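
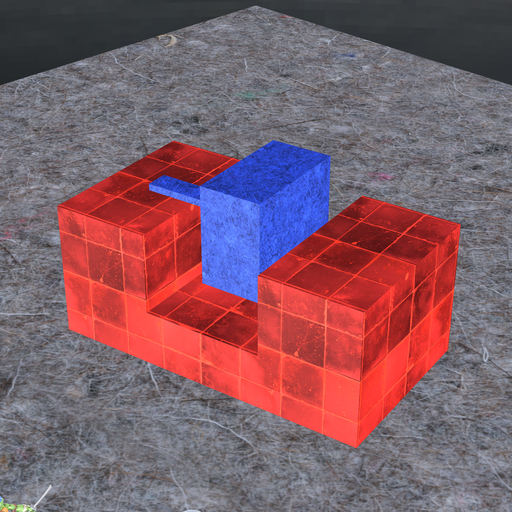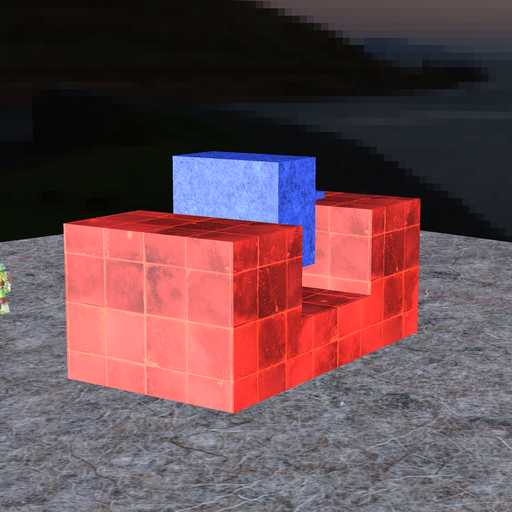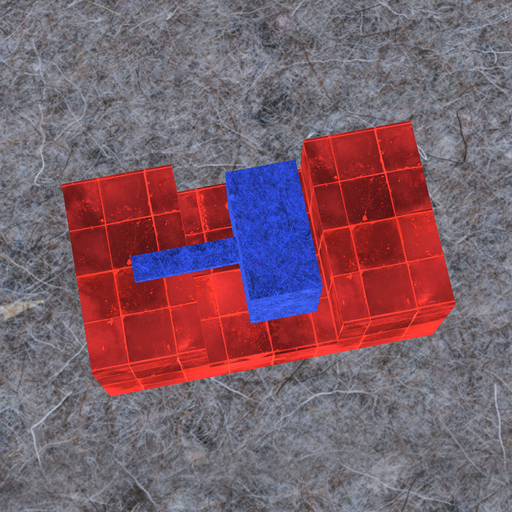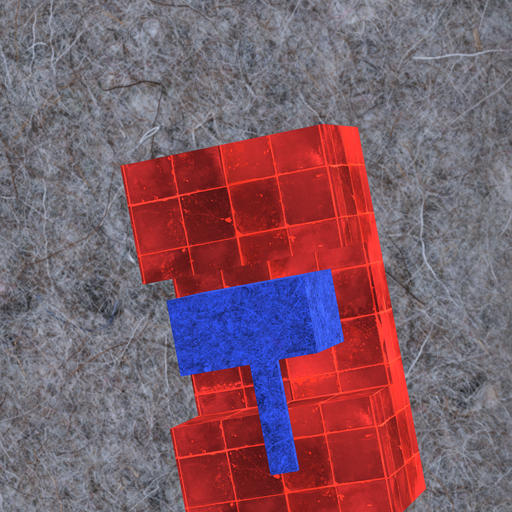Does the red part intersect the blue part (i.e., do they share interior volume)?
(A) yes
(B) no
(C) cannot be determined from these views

(B) no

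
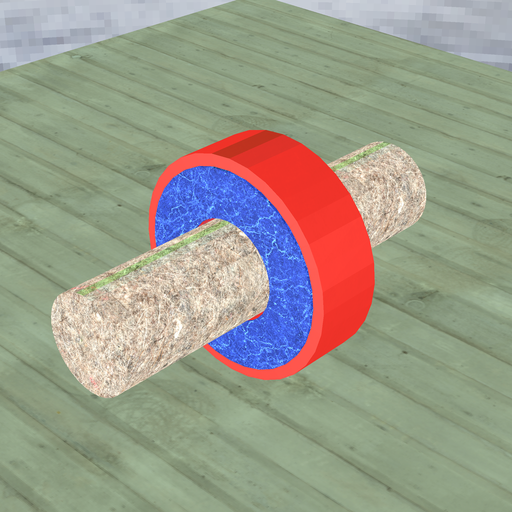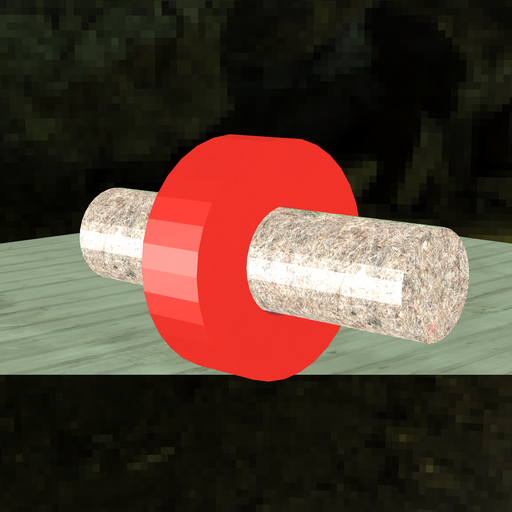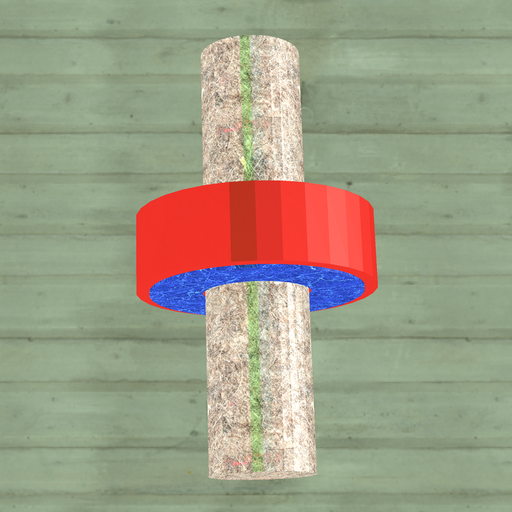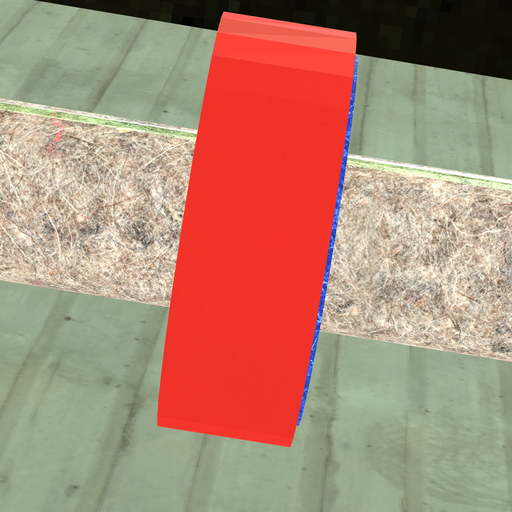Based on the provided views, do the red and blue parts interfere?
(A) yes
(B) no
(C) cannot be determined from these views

(A) yes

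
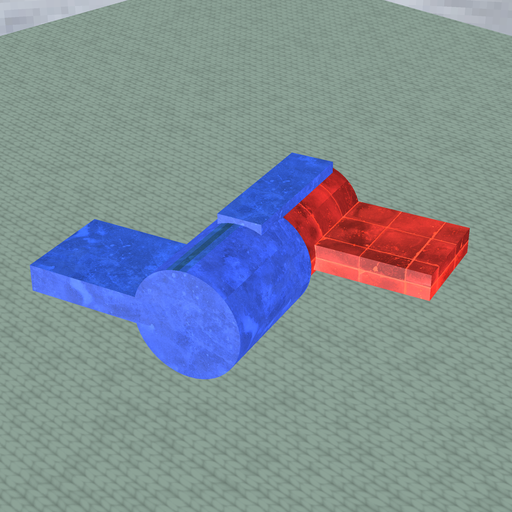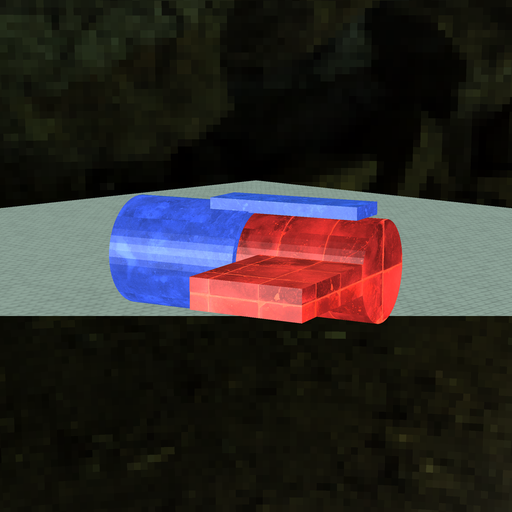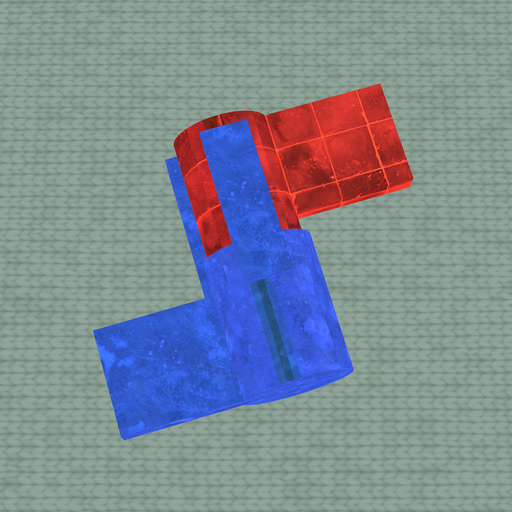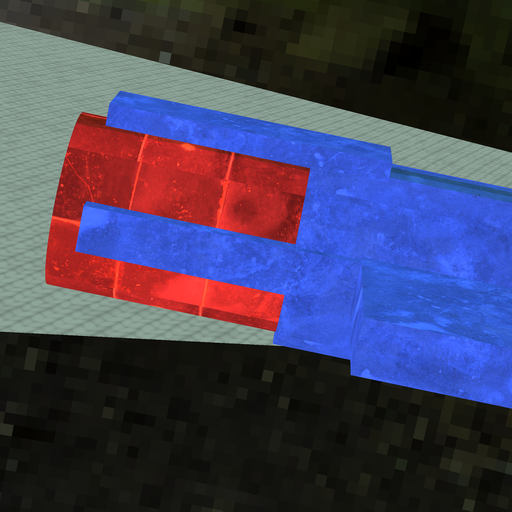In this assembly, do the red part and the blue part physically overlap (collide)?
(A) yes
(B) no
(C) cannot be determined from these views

(A) yes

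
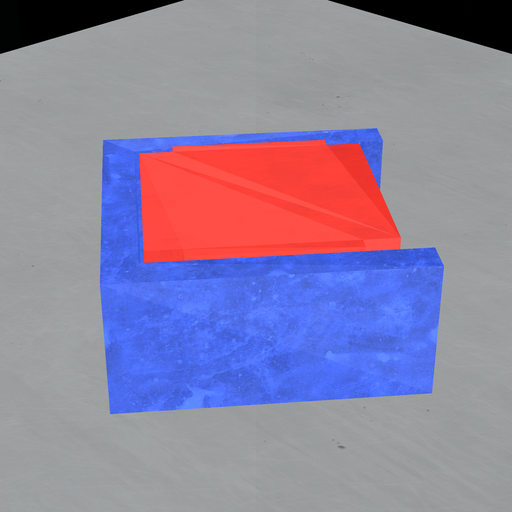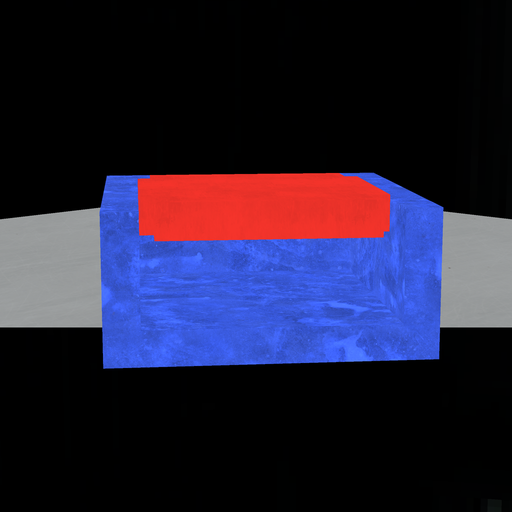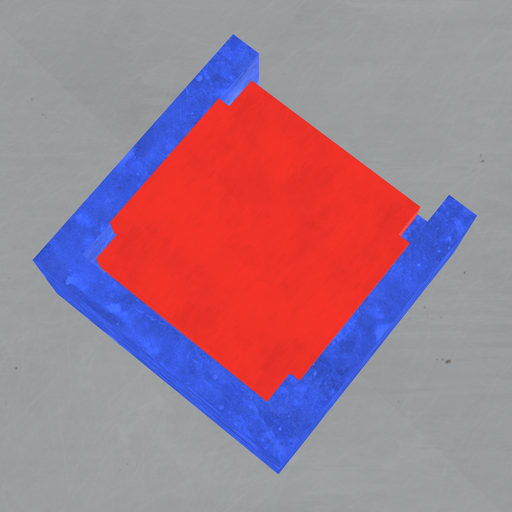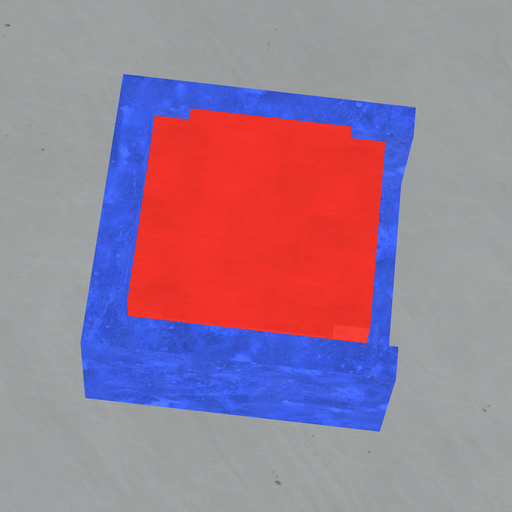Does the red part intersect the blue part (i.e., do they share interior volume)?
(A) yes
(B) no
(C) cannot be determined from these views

(B) no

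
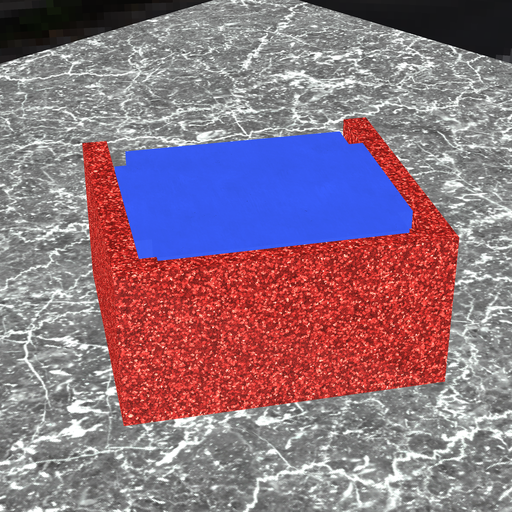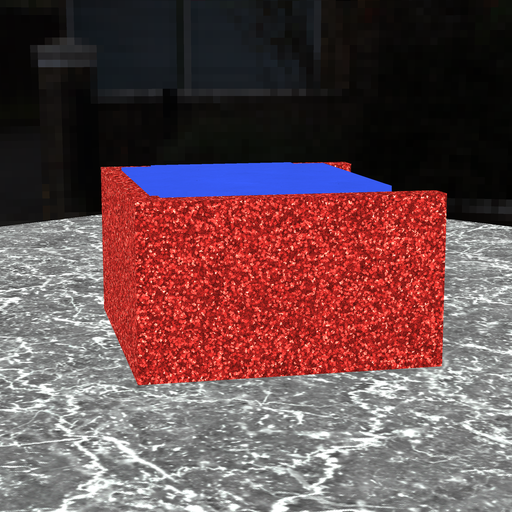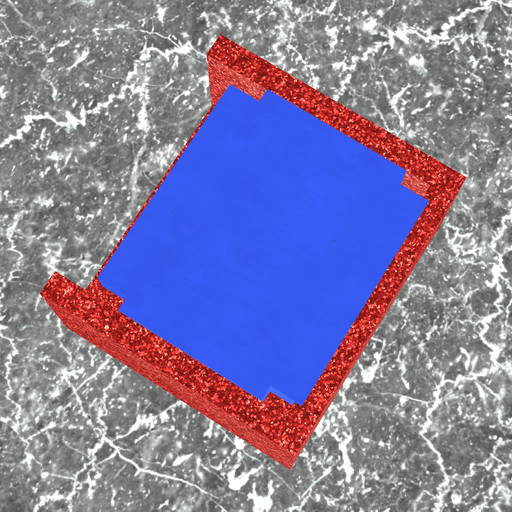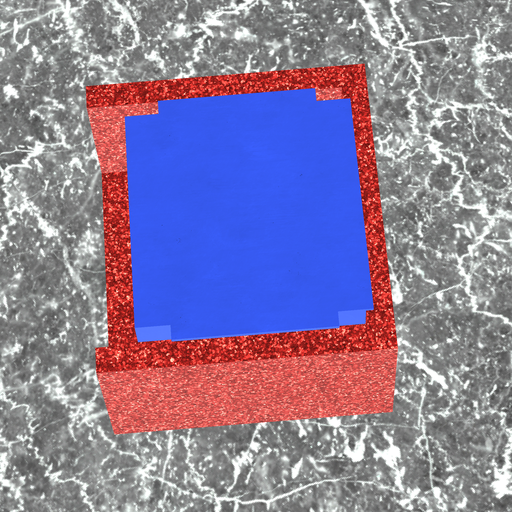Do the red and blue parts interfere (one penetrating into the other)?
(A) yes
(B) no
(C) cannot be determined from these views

(A) yes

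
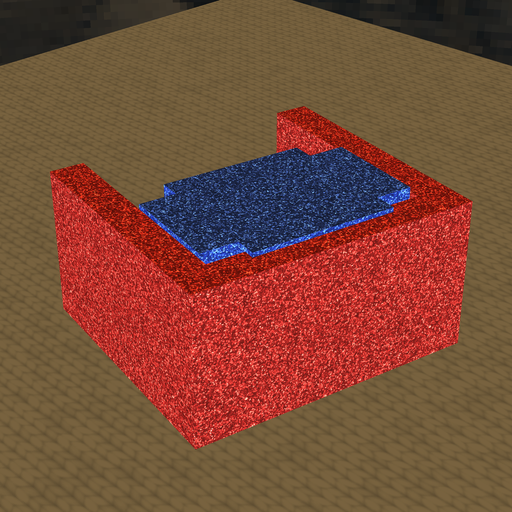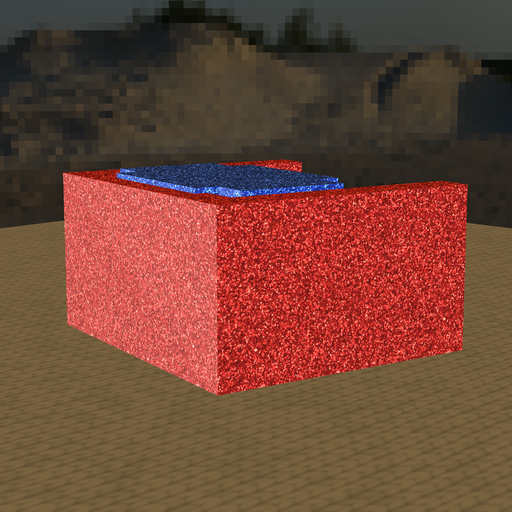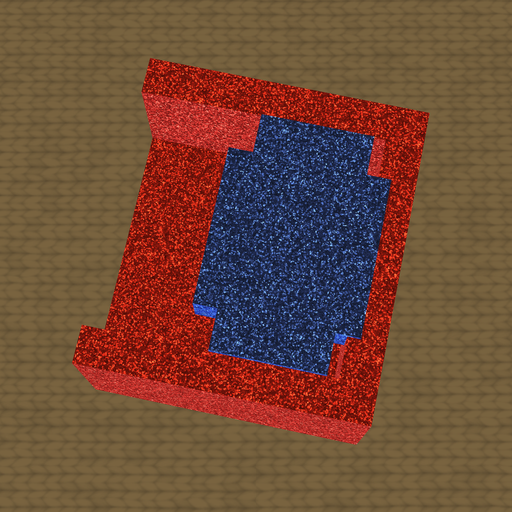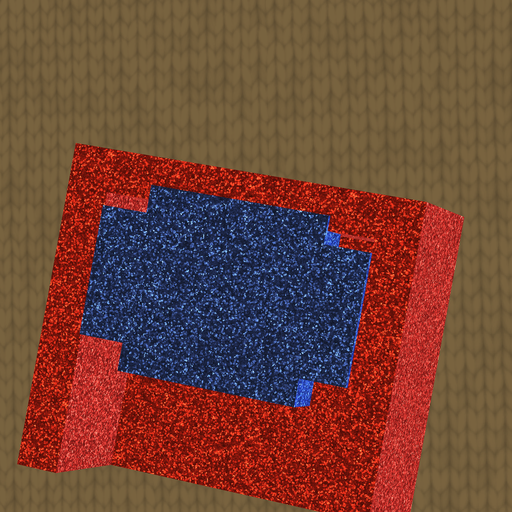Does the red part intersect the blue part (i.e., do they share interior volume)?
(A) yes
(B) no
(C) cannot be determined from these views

(A) yes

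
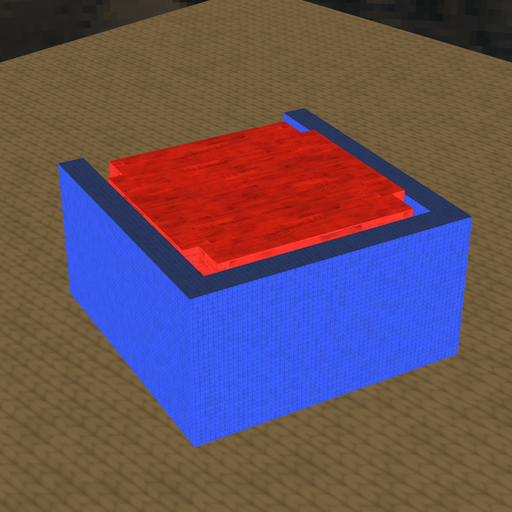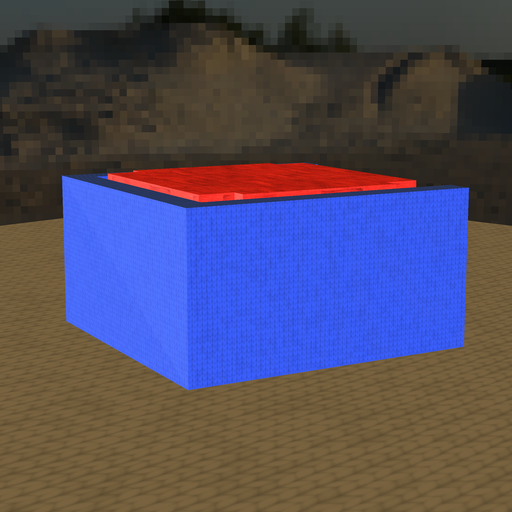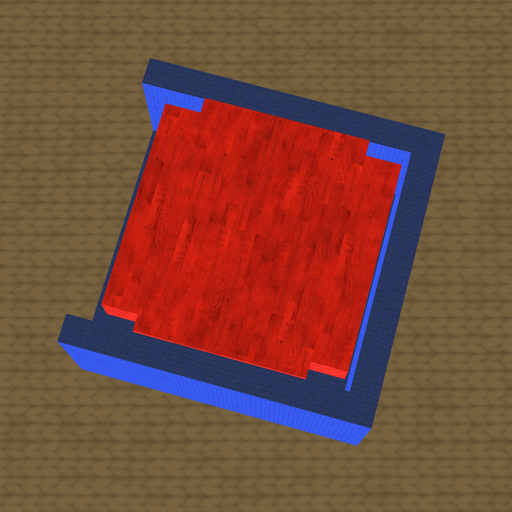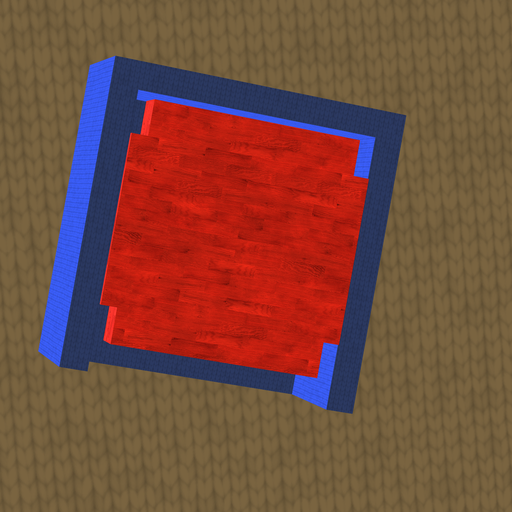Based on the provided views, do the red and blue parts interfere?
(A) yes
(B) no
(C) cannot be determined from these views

(B) no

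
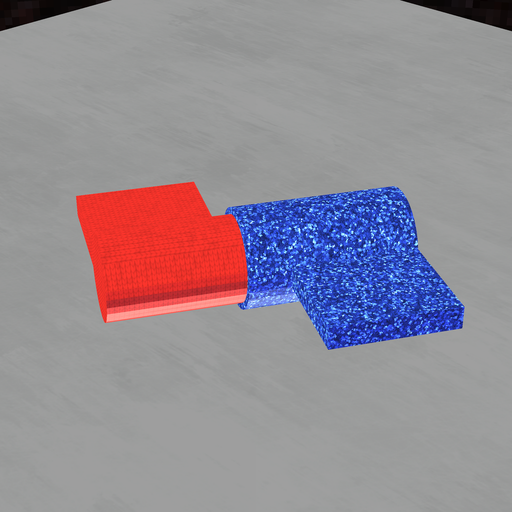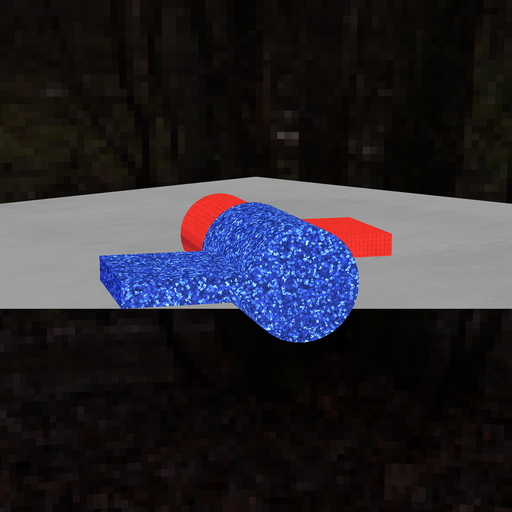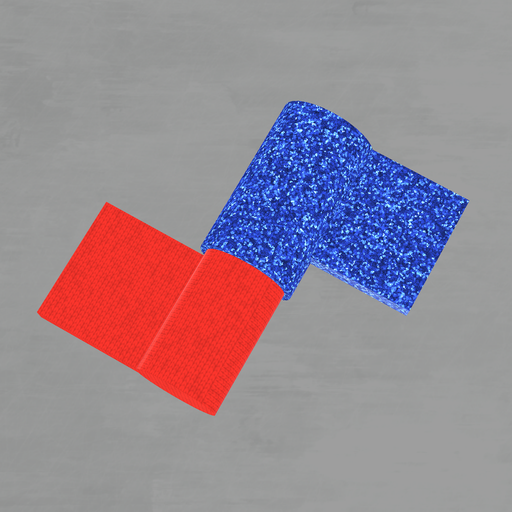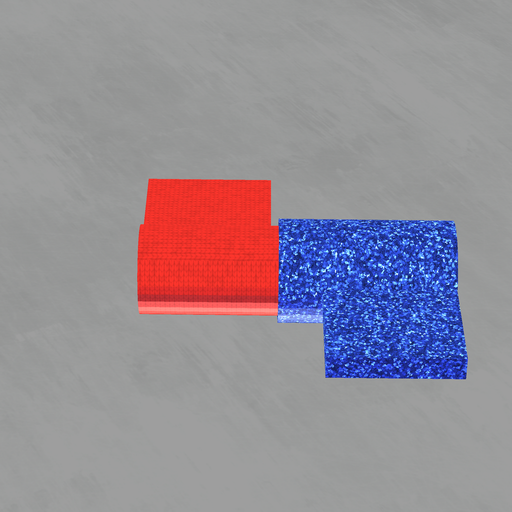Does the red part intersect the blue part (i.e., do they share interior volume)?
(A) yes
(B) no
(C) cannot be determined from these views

(A) yes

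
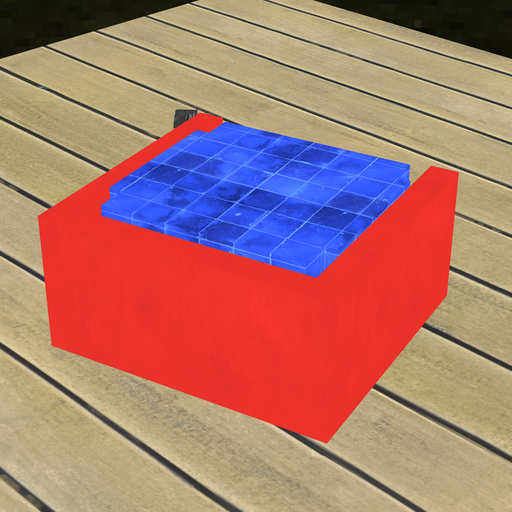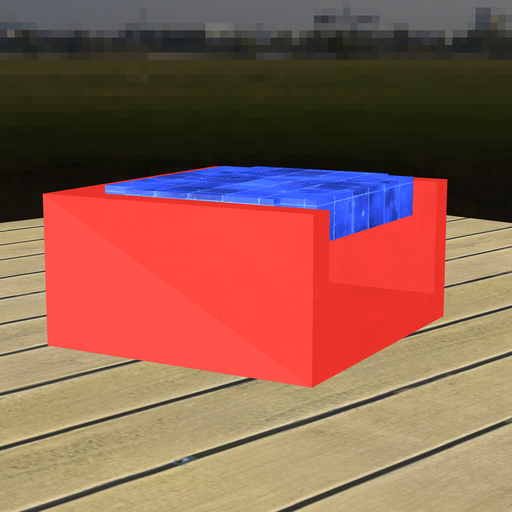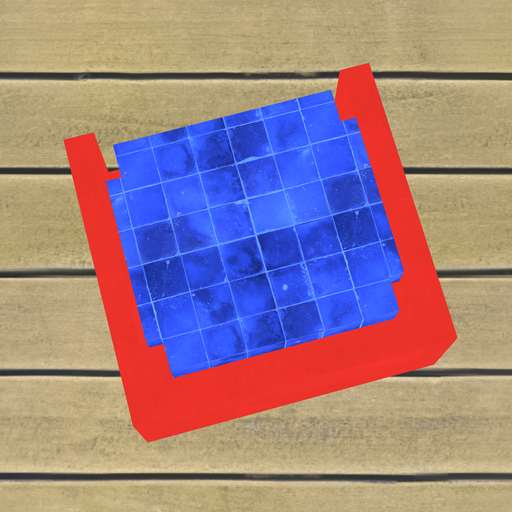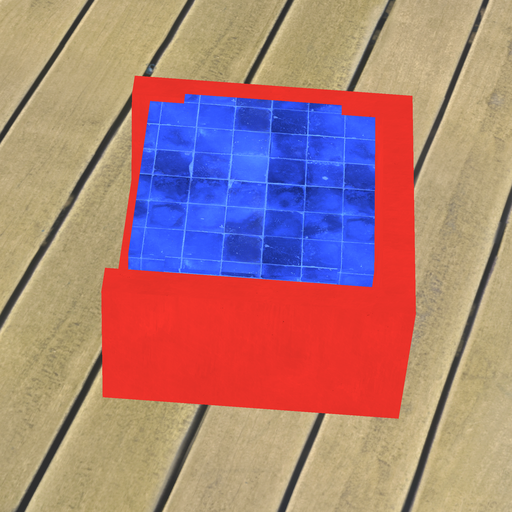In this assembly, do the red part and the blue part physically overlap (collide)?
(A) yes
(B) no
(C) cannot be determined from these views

(B) no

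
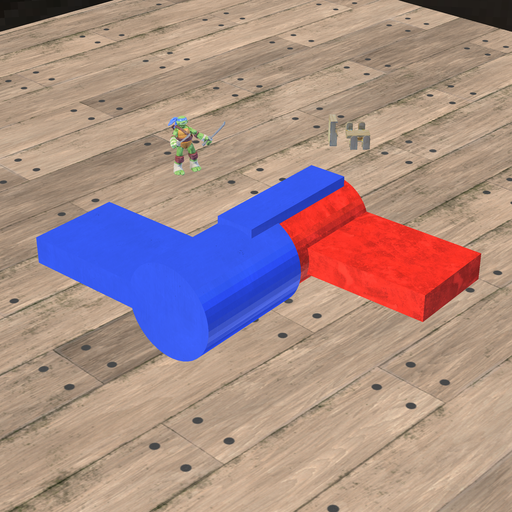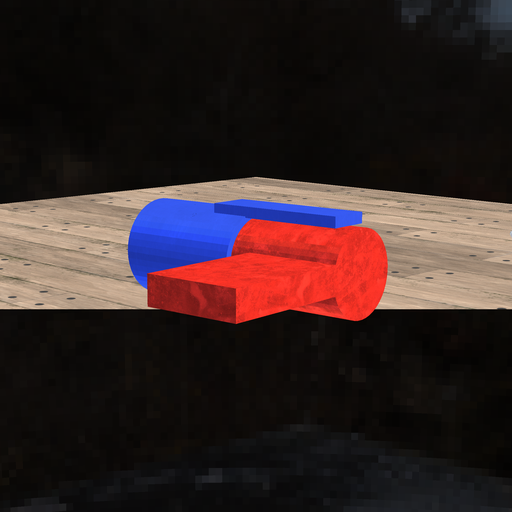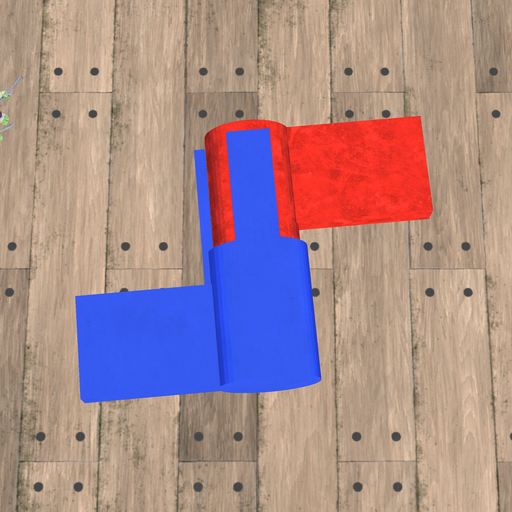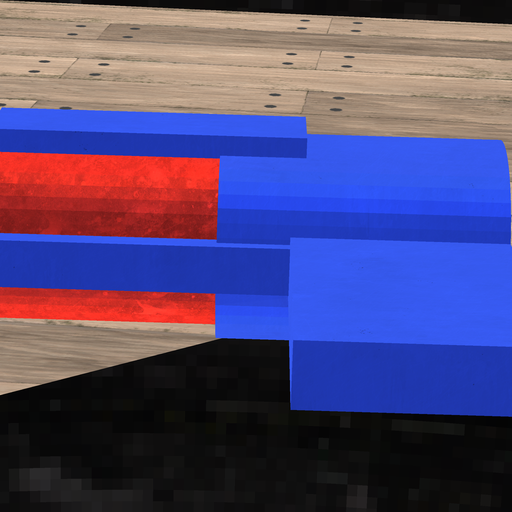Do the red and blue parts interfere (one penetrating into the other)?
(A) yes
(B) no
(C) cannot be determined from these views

(A) yes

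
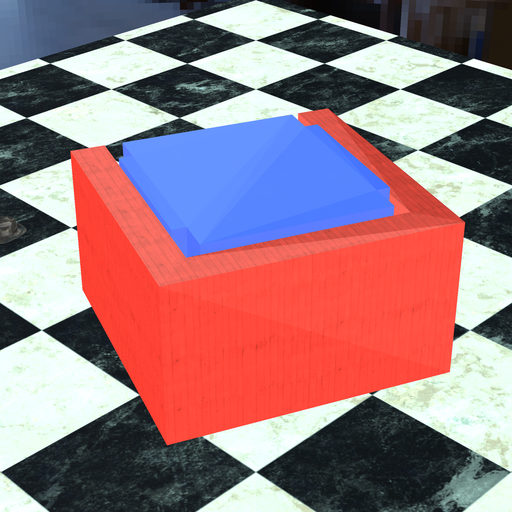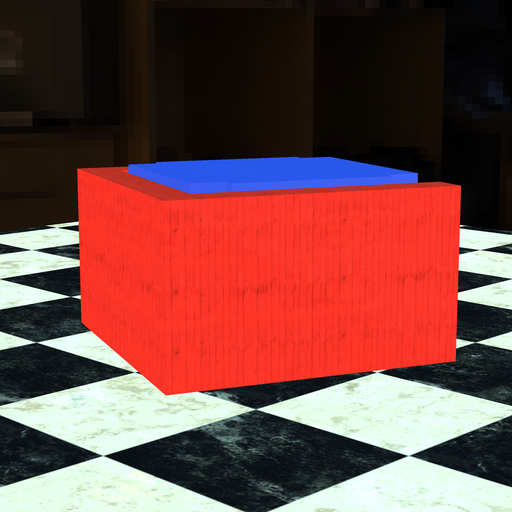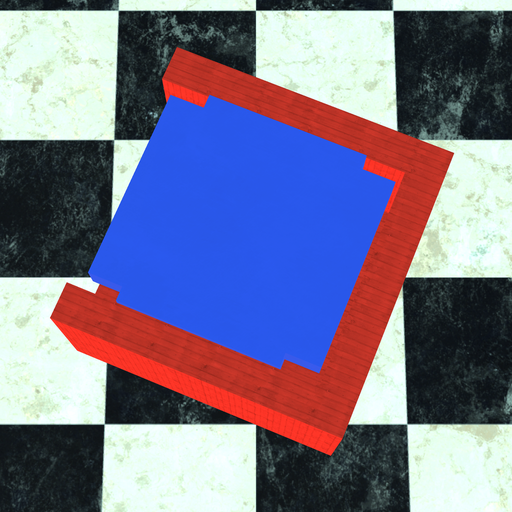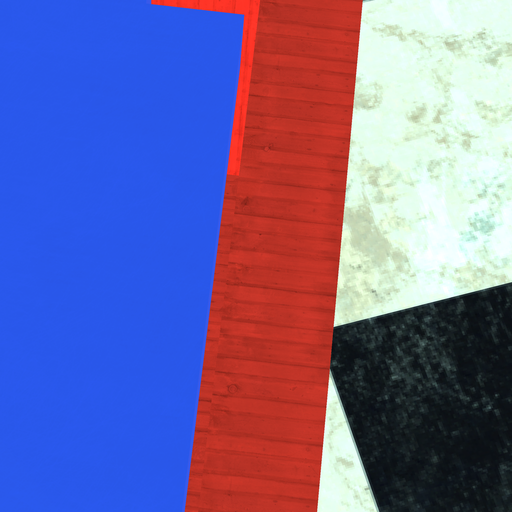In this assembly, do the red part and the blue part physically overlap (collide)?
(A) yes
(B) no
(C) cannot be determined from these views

(B) no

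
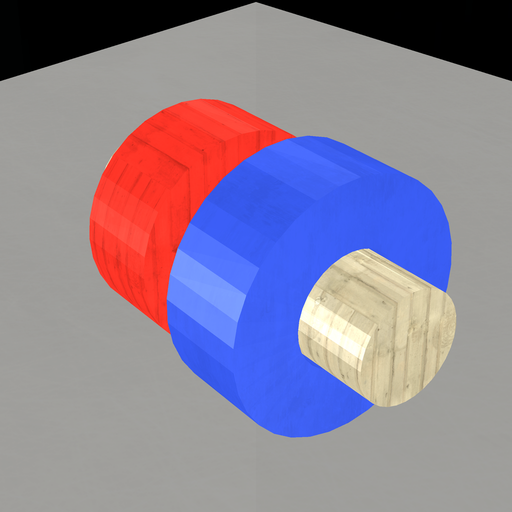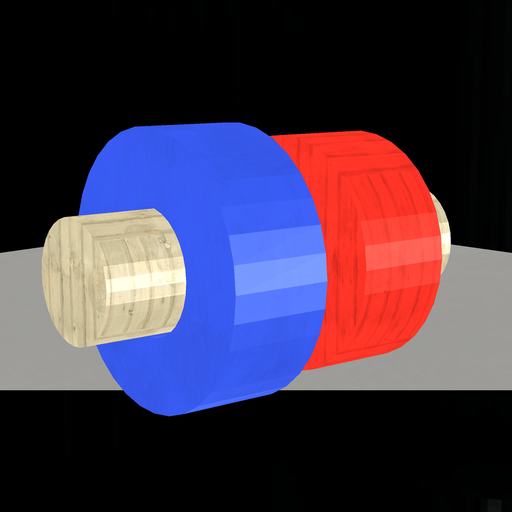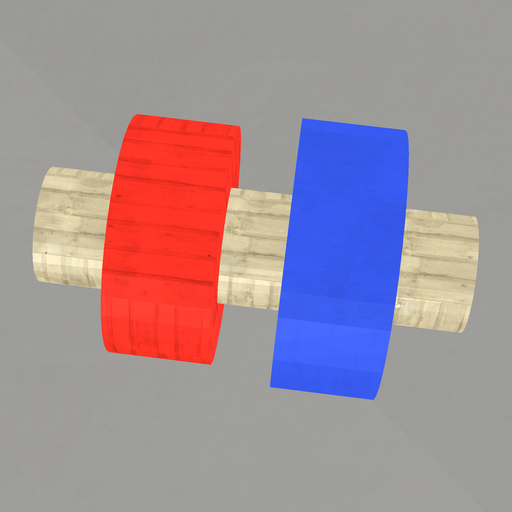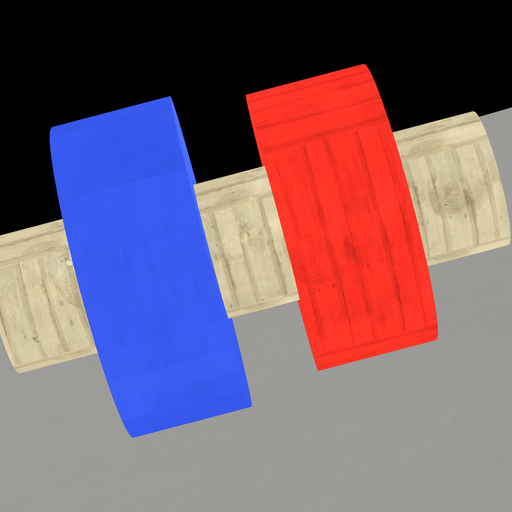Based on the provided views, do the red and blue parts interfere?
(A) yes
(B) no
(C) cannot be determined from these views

(B) no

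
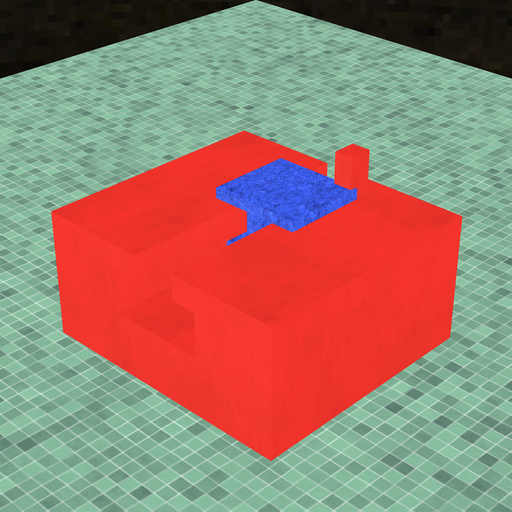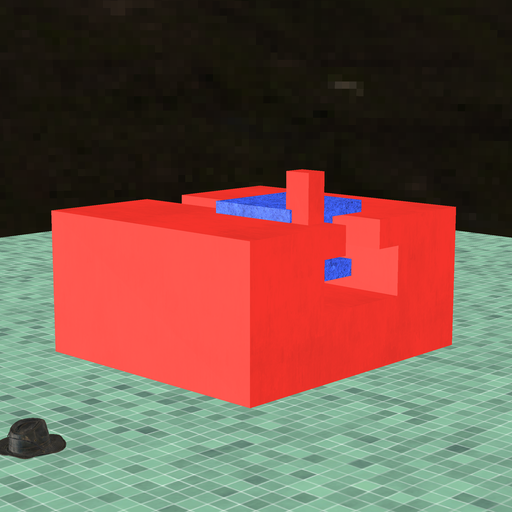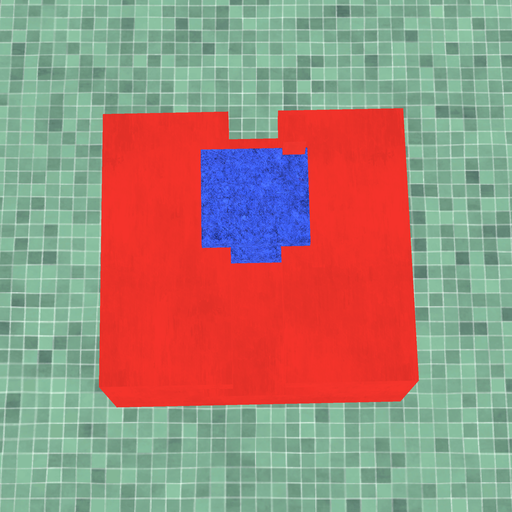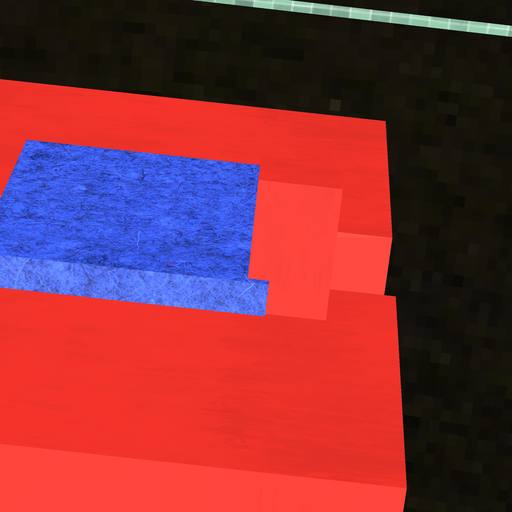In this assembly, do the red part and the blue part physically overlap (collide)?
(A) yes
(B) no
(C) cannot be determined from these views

(A) yes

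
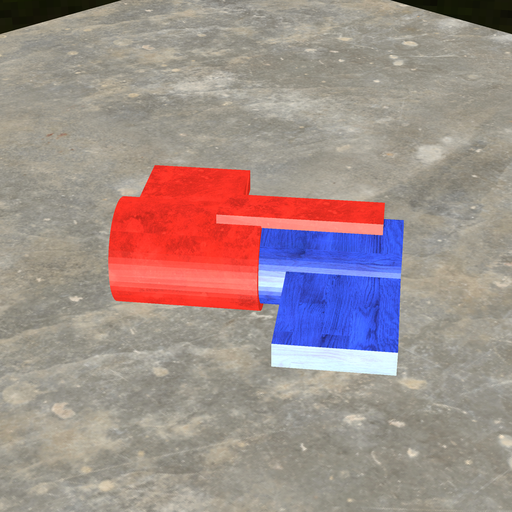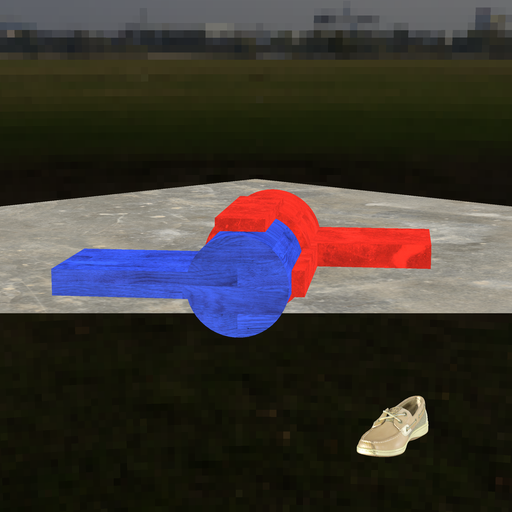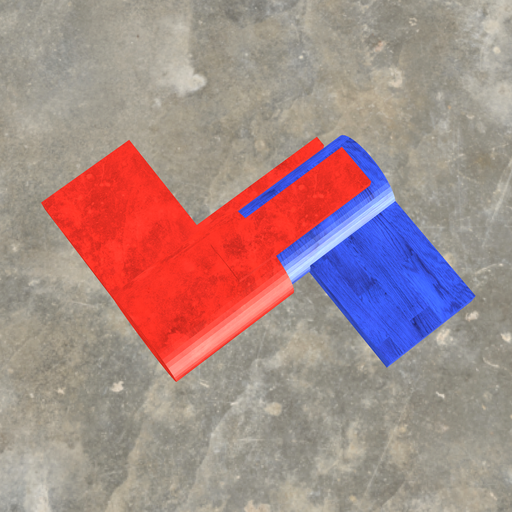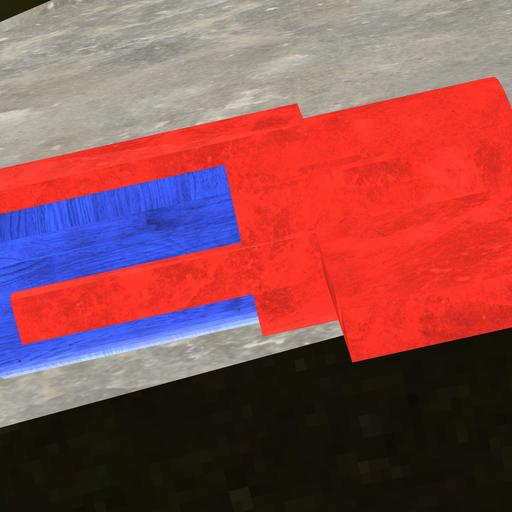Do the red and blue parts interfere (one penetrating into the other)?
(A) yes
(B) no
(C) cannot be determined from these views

(A) yes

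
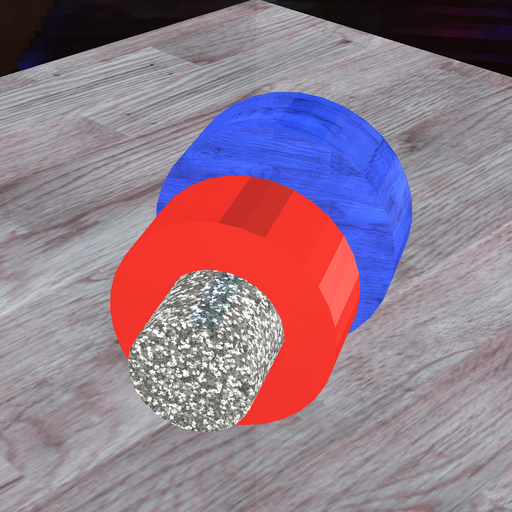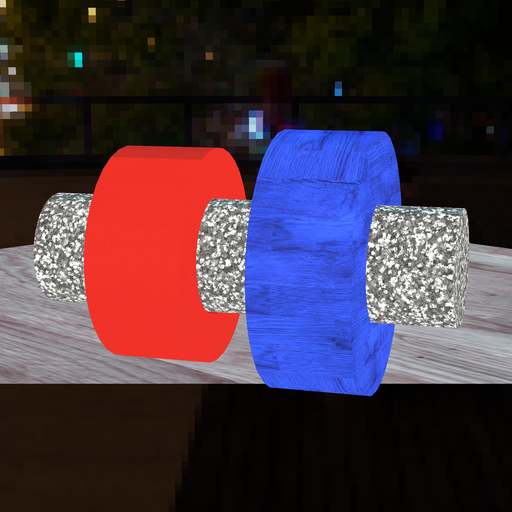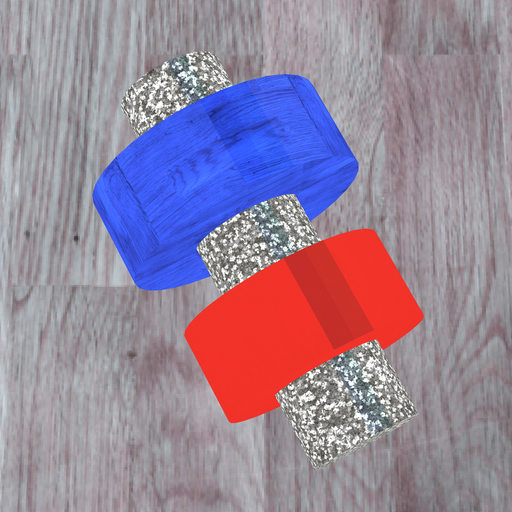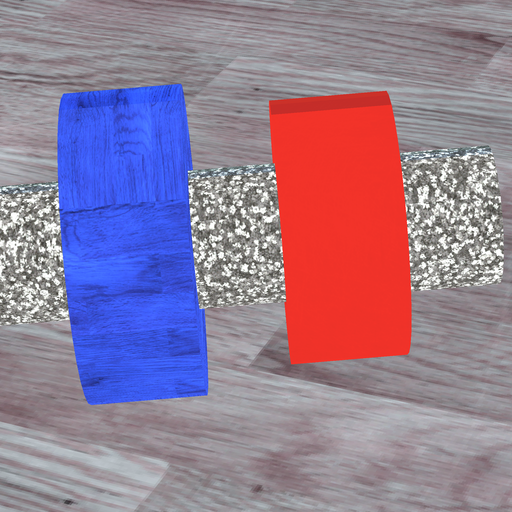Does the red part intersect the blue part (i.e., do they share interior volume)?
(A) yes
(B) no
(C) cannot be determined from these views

(B) no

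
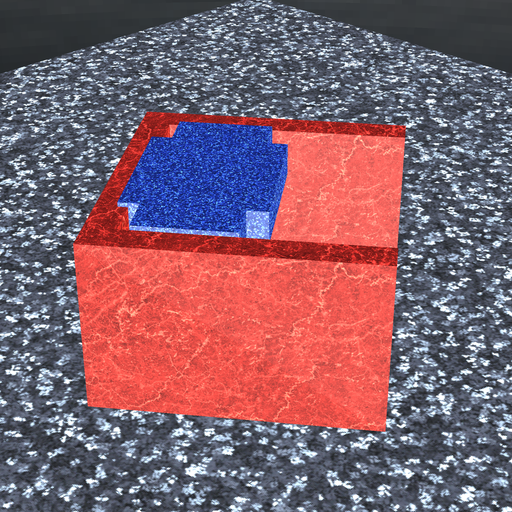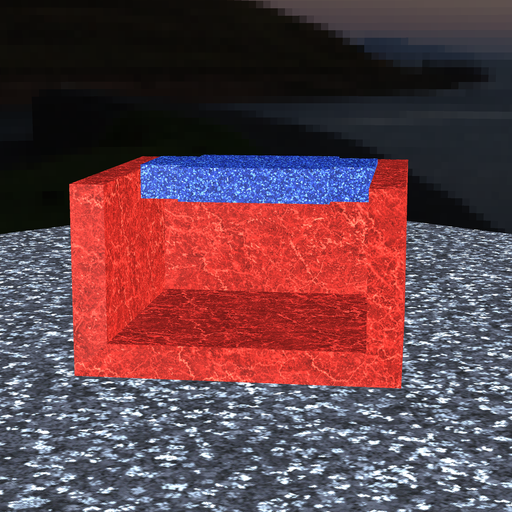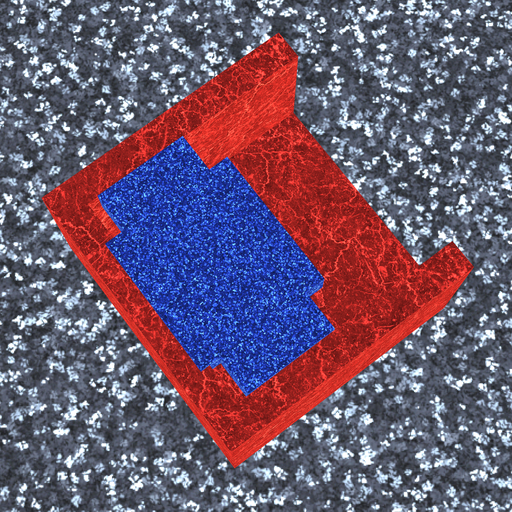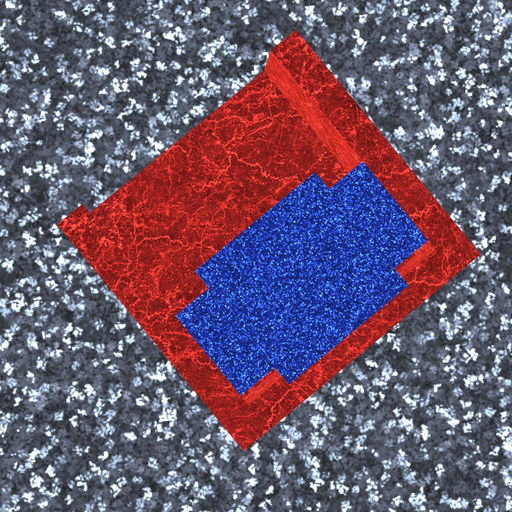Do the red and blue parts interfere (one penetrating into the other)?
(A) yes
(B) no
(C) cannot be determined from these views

(A) yes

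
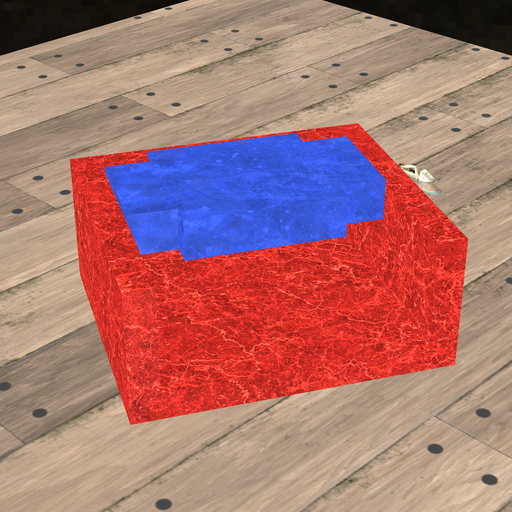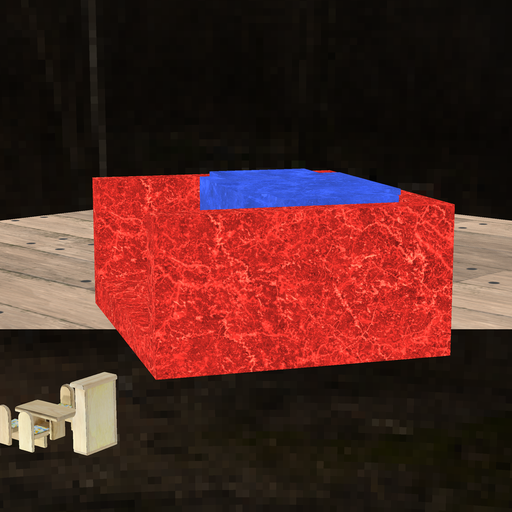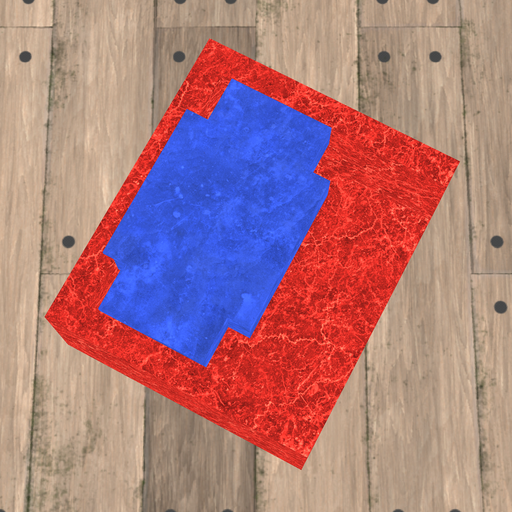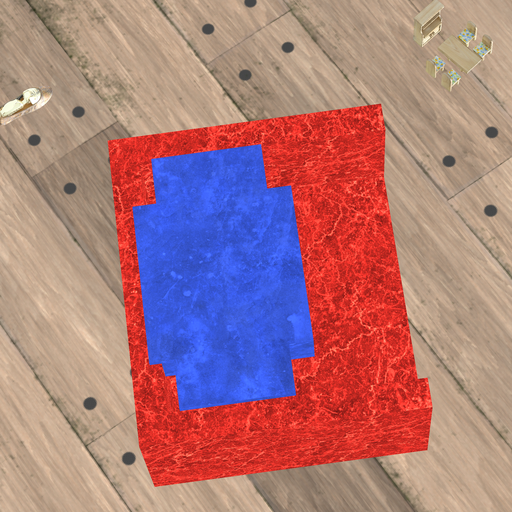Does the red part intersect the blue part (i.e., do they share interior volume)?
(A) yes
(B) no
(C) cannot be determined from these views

(A) yes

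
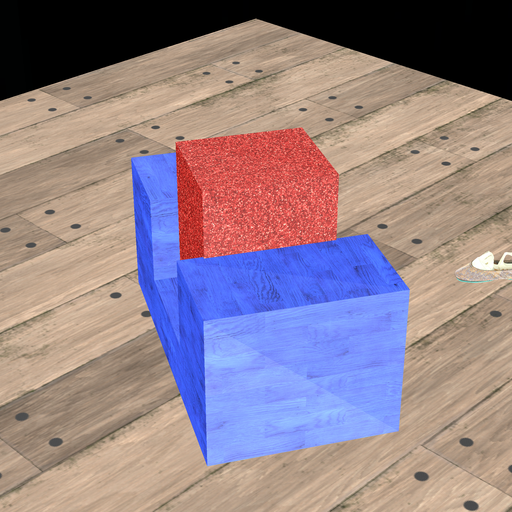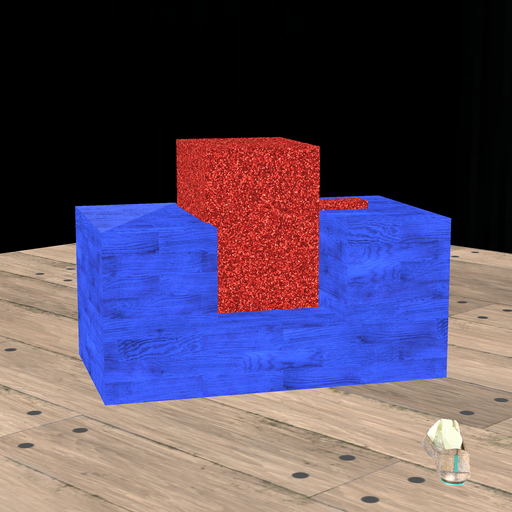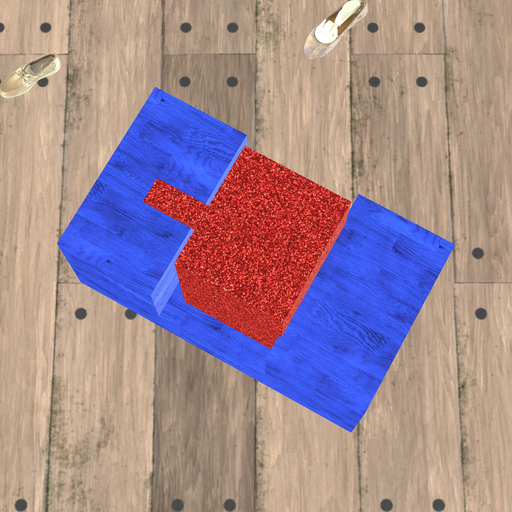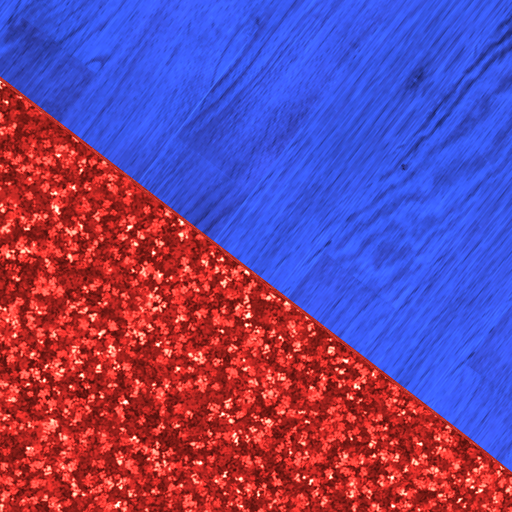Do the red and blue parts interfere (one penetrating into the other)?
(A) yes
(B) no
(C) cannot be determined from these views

(A) yes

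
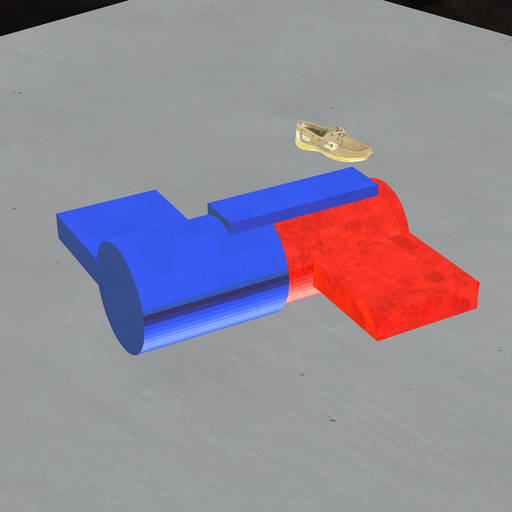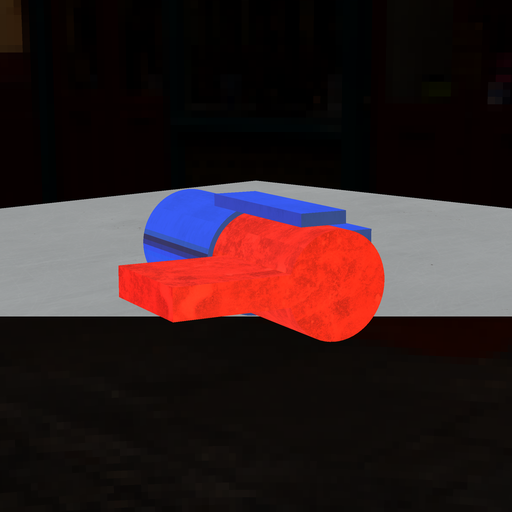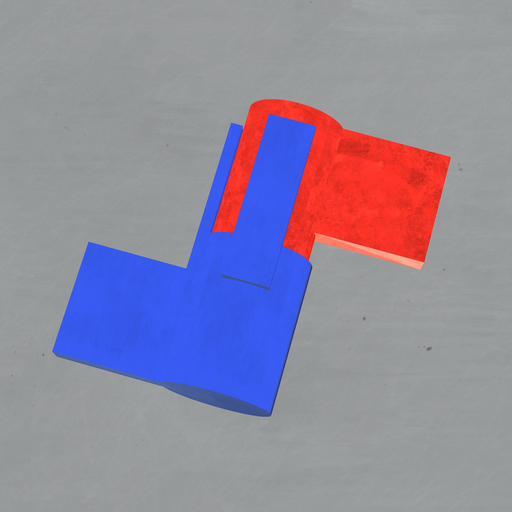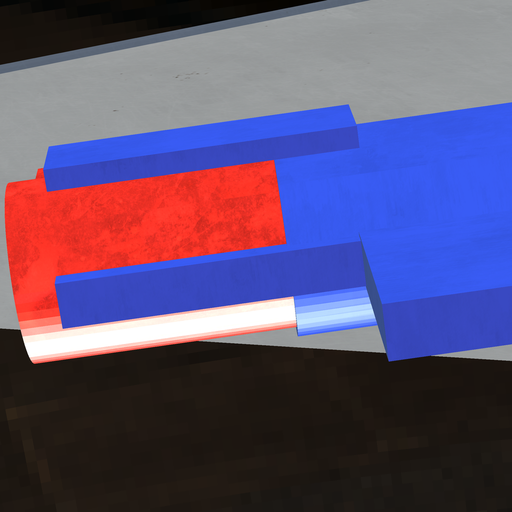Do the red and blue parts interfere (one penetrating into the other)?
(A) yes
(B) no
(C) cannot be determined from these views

(A) yes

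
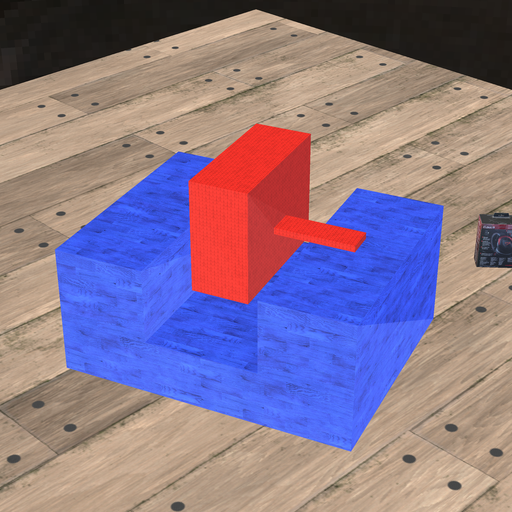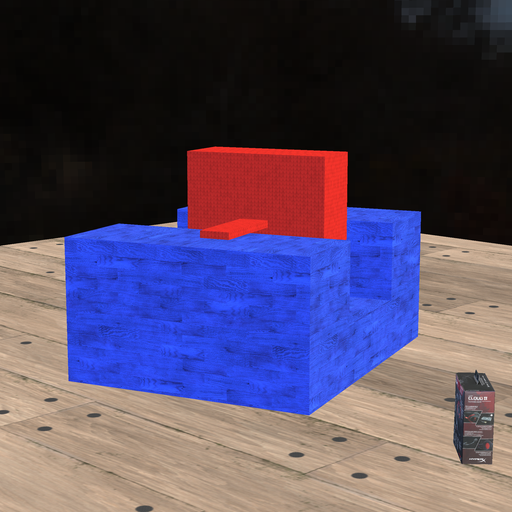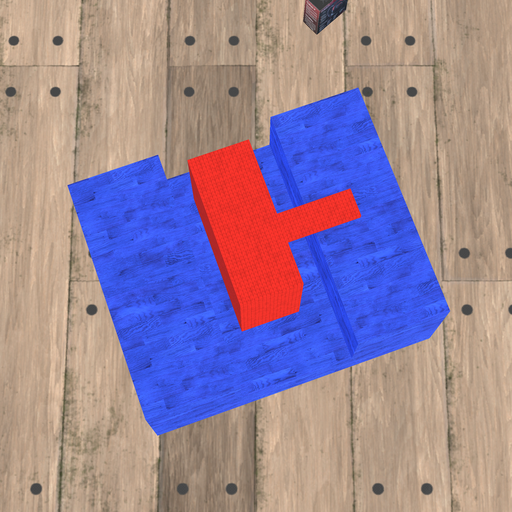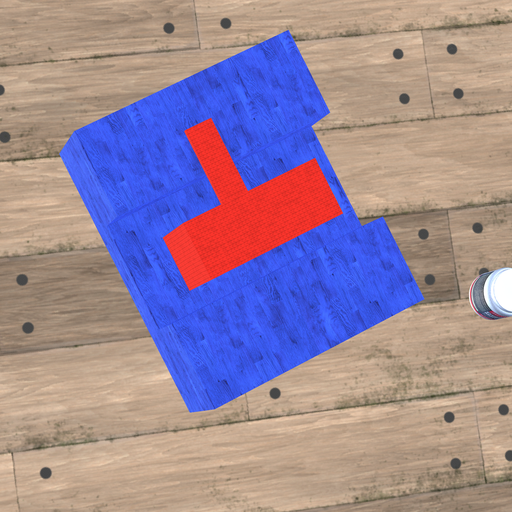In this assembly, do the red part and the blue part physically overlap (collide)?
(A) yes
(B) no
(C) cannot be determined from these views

(B) no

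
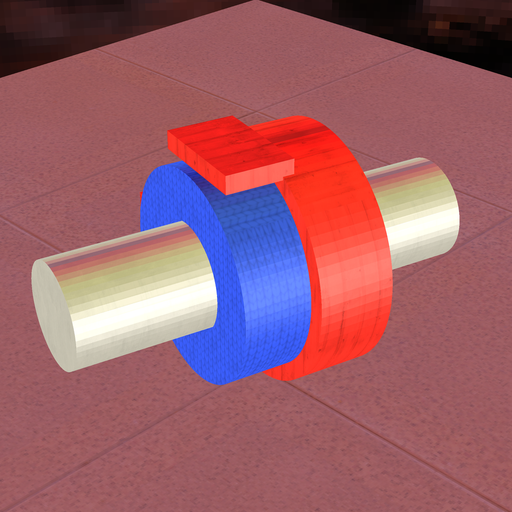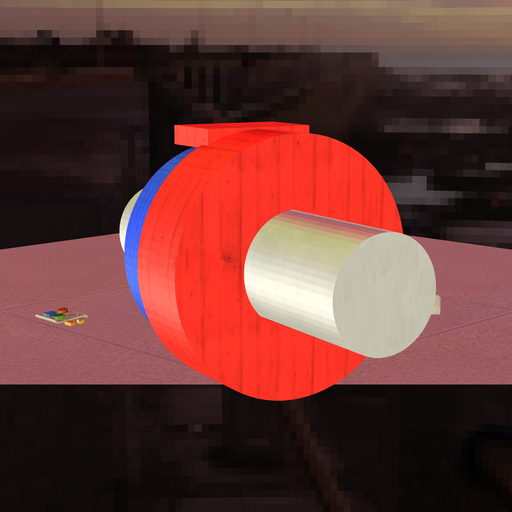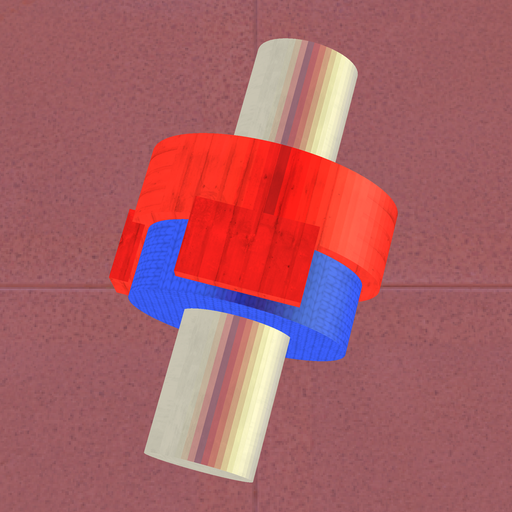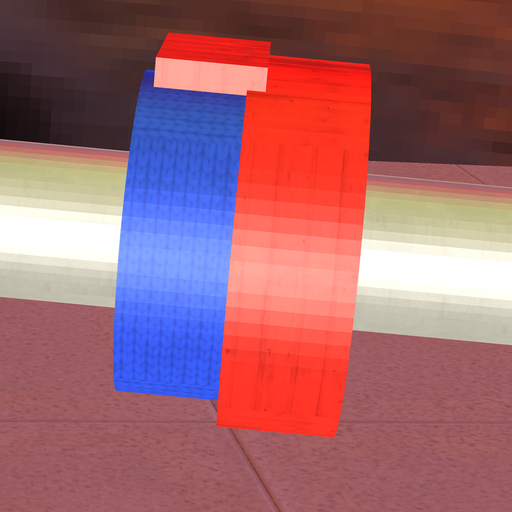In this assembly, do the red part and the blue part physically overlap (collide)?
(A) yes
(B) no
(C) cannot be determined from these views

(A) yes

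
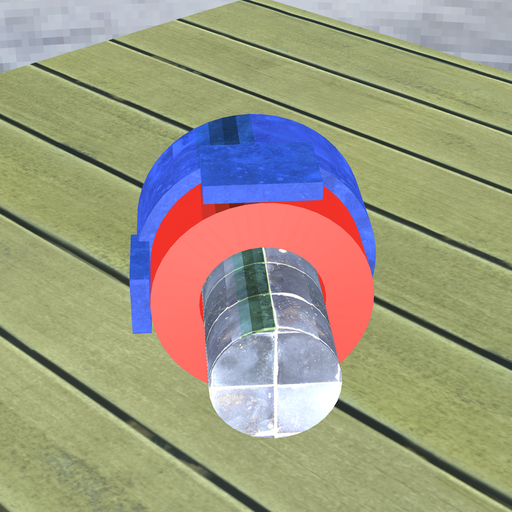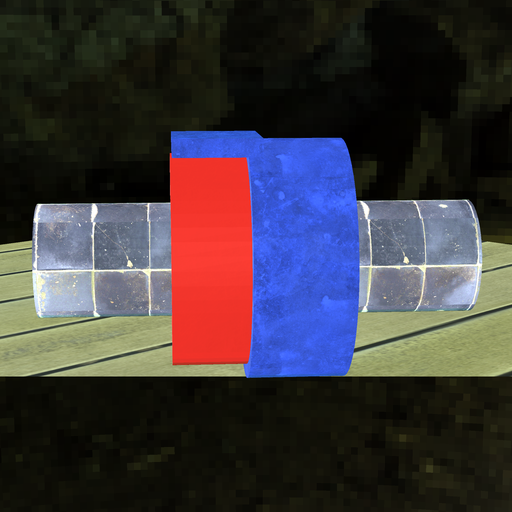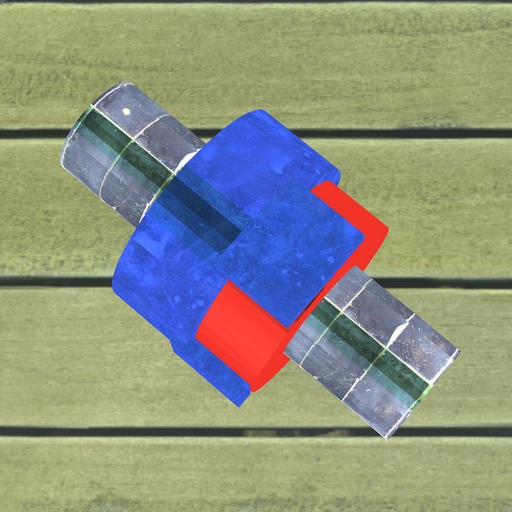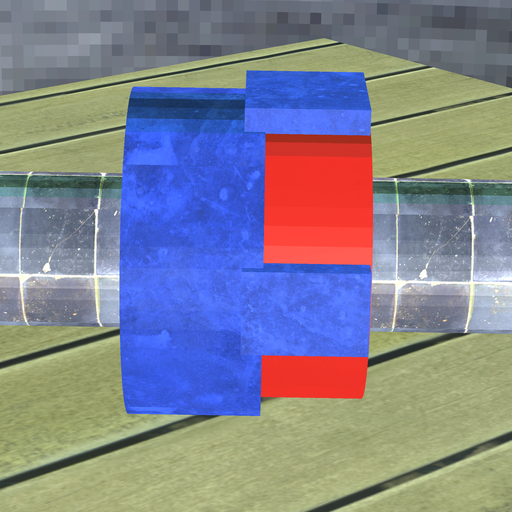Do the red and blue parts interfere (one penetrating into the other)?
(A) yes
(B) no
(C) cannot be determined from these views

(A) yes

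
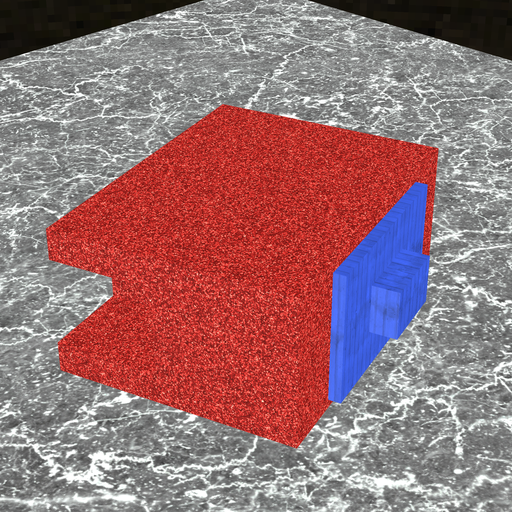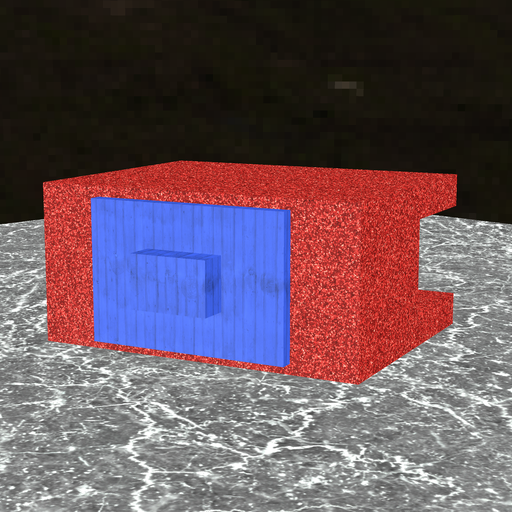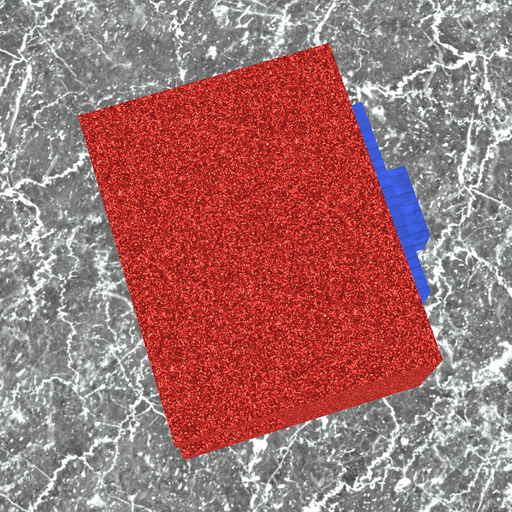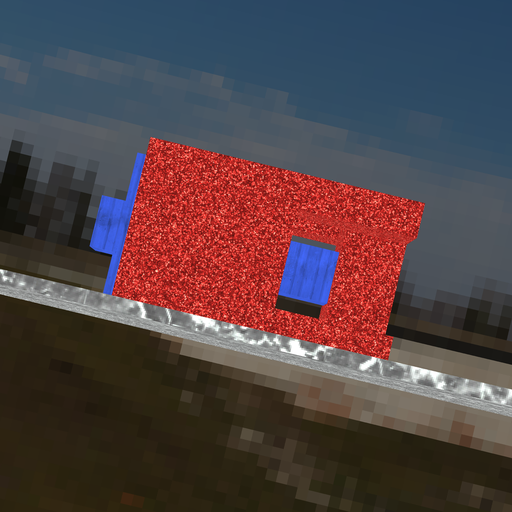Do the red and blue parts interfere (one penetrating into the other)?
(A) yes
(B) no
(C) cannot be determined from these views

(A) yes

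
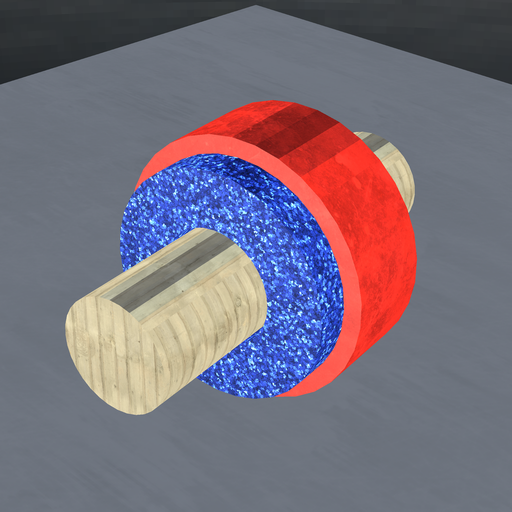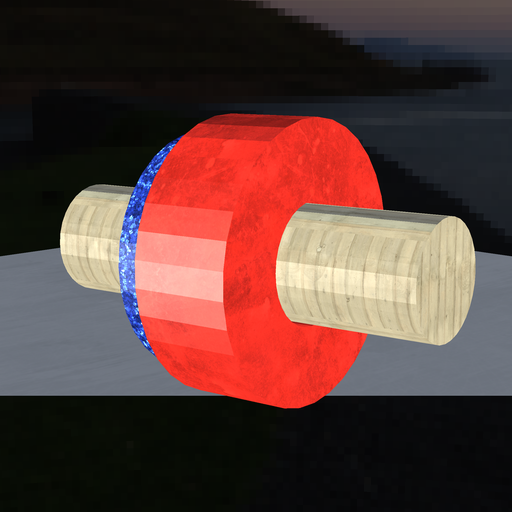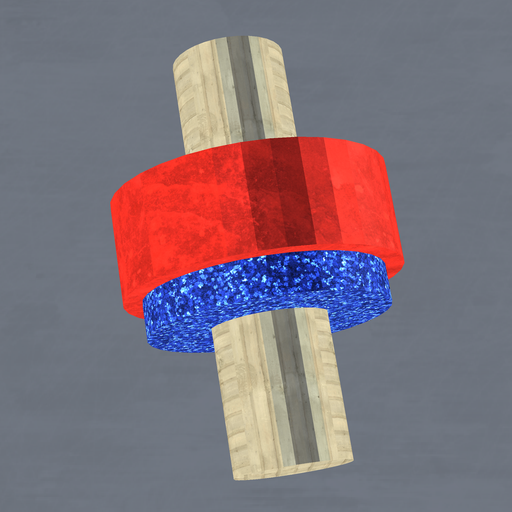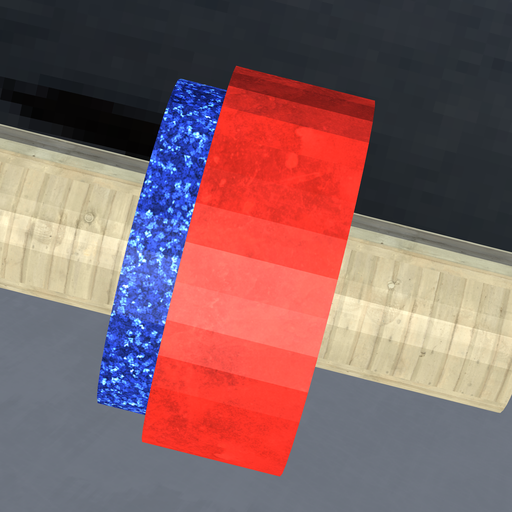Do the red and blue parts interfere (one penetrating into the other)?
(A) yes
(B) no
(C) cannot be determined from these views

(A) yes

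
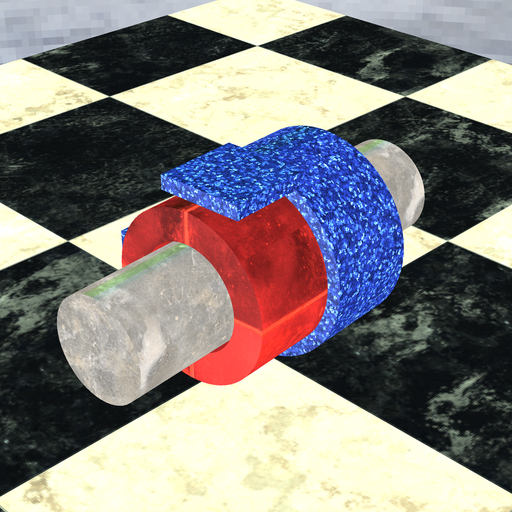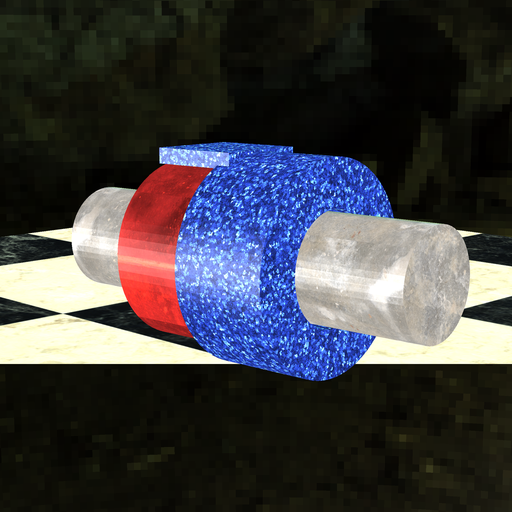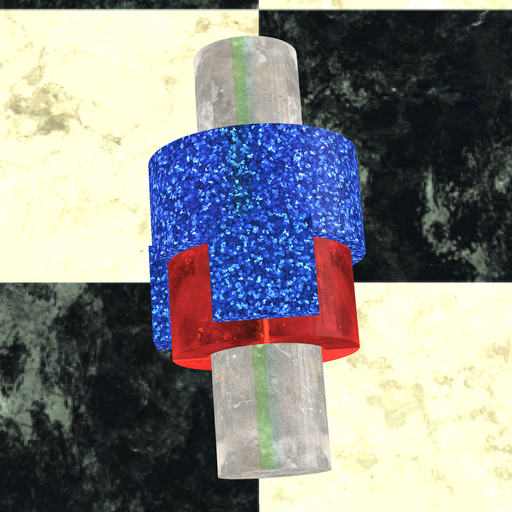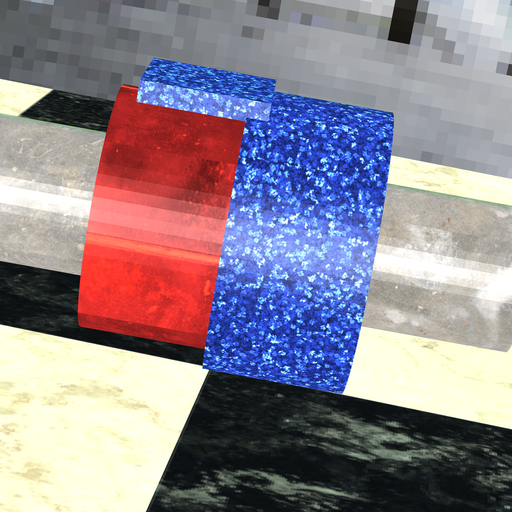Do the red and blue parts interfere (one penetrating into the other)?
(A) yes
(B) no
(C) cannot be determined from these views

(A) yes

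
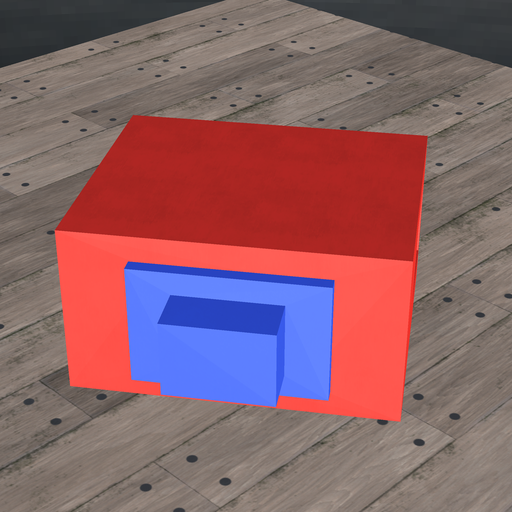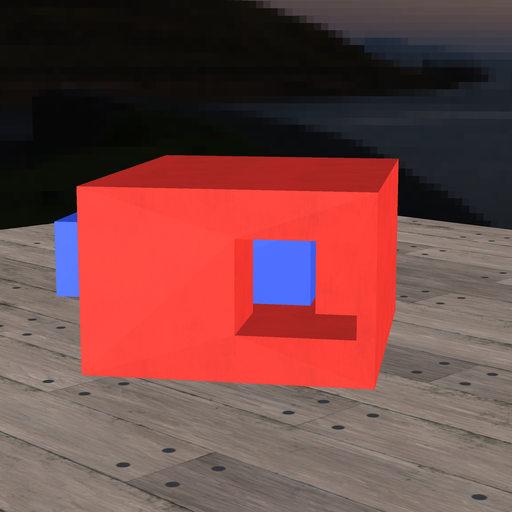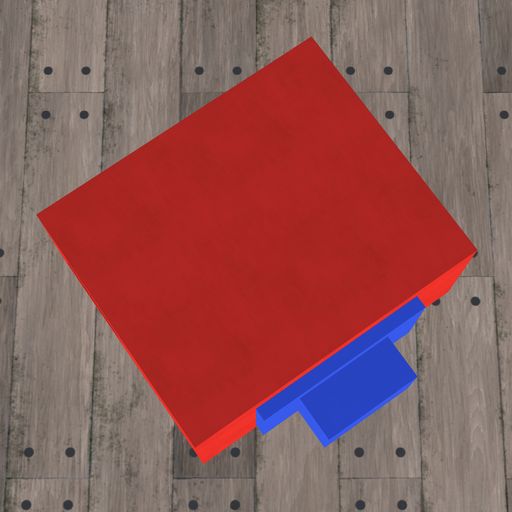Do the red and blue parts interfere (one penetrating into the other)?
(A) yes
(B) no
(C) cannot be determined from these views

(C) cannot be determined from these views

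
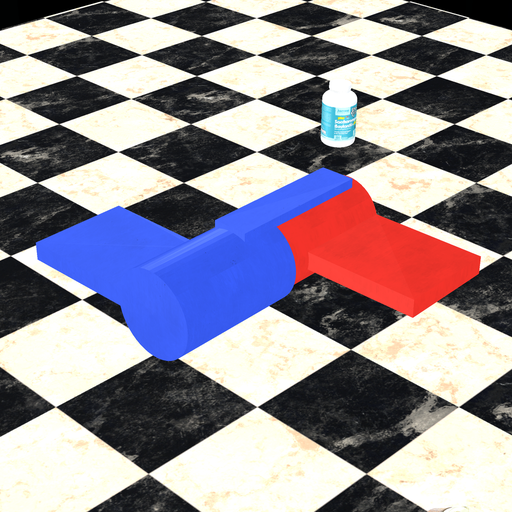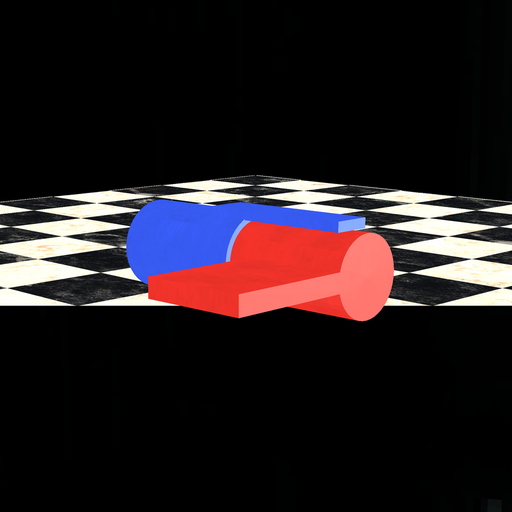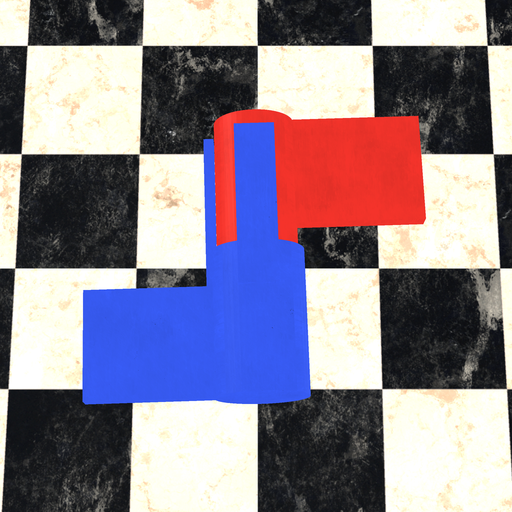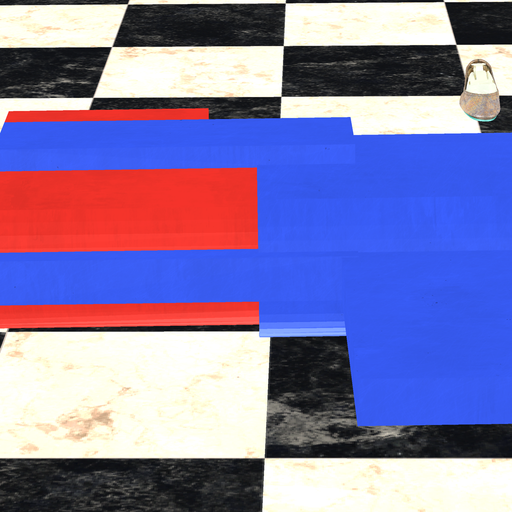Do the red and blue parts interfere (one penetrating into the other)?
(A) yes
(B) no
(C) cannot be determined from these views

(A) yes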